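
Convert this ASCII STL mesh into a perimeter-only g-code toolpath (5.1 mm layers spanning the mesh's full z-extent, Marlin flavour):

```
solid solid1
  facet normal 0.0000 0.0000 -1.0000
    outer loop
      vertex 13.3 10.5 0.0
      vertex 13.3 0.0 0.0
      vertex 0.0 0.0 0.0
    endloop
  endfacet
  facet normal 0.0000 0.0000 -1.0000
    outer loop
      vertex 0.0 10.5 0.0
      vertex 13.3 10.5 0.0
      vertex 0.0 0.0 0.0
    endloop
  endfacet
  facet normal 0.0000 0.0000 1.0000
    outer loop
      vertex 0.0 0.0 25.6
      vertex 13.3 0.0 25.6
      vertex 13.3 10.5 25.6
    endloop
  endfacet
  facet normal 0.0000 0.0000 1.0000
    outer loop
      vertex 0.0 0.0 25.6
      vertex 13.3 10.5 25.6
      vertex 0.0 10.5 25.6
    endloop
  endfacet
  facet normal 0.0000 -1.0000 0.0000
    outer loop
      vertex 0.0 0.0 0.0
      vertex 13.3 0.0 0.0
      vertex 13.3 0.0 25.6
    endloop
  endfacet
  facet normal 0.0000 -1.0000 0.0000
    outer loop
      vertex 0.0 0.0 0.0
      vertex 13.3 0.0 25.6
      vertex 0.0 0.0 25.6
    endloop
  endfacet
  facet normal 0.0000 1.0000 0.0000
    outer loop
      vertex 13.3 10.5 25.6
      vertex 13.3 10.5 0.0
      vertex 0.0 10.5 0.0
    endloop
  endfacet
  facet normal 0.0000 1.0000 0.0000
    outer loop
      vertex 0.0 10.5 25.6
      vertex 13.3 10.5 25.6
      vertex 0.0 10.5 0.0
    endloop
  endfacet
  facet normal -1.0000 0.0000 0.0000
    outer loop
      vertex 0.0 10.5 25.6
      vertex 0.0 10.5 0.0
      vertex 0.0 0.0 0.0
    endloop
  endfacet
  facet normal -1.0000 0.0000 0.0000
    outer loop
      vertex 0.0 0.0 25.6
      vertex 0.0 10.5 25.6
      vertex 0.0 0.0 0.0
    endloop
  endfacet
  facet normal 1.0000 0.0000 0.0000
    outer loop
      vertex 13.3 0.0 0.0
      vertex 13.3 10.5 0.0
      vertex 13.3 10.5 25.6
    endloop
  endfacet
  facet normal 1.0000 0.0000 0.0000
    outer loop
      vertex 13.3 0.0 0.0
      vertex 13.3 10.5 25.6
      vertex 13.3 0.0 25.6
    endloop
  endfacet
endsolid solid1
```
; perimeter-only toolpath
G21 ; units = mm
G90 ; absolute positioning
G28 ; home
; layer 1
G0 Z5.1
G0 X0.0 Y0.0
G1 X13.3 Y0.0
G1 X13.3 Y10.5
G1 X0.0 Y10.5
G1 X0.0 Y0.0
; layer 2
G0 Z10.2
G0 X0.0 Y0.0
G1 X13.3 Y0.0
G1 X13.3 Y10.5
G1 X0.0 Y10.5
G1 X0.0 Y0.0
; layer 3
G0 Z15.4
G0 X0.0 Y0.0
G1 X13.3 Y0.0
G1 X13.3 Y10.5
G1 X0.0 Y10.5
G1 X0.0 Y0.0
; layer 4
G0 Z20.5
G0 X0.0 Y0.0
G1 X13.3 Y0.0
G1 X13.3 Y10.5
G1 X0.0 Y10.5
G1 X0.0 Y0.0
; layer 5
G0 Z25.6
G0 X0.0 Y0.0
G1 X13.3 Y0.0
G1 X13.3 Y10.5
G1 X0.0 Y10.5
G1 X0.0 Y0.0
M2 ; end

The solid is a rectangular box, roughly 13.3 × 10.5 mm footprint and 25.6 mm tall. Slicing at Δz = 5.1 mm — 5 equal slices spanning the solid's height, so layer i sits at z = i·h/5 — gives 5 non-empty perimeters. Each is a 4-segment closed polygon; G0 lifts to the layer z and rapids to the start vertex, then G1 traces the edges.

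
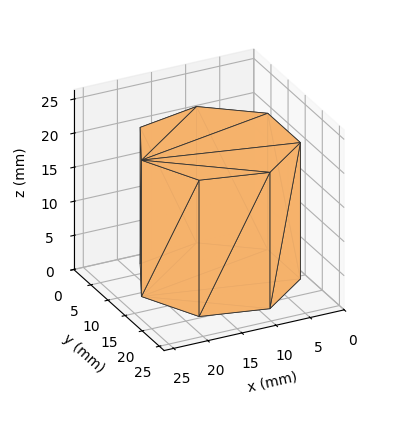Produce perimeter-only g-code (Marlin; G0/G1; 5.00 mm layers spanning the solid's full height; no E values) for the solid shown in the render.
Reading the render: the shape is a regular 7-sided prism (a cylinder approximated with 7 flat sides), circumscribed radius ≈ 11 mm, height ≈ 20 mm (dimensions read to the nearest mm from the axis ticks). For the g-code, the solid's height is divided into equal slices at the stated Δz and each level perimeter traced with G1 moves after a G0 lift.

; perimeter-only toolpath
G21 ; units = mm
G90 ; absolute positioning
G28 ; home
; layer 1
G0 Z5.00
G0 X22.00 Y11.00
G1 X17.86 Y19.60
G1 X8.55 Y21.72
G1 X1.09 Y15.77
G1 X1.09 Y6.23
G1 X8.55 Y0.28
G1 X17.86 Y2.40
G1 X22.00 Y11.00
; layer 2
G0 Z10.00
G0 X22.00 Y11.00
G1 X17.86 Y19.60
G1 X8.55 Y21.72
G1 X1.09 Y15.77
G1 X1.09 Y6.23
G1 X8.55 Y0.28
G1 X17.86 Y2.40
G1 X22.00 Y11.00
; layer 3
G0 Z15.00
G0 X22.00 Y11.00
G1 X17.86 Y19.60
G1 X8.55 Y21.72
G1 X1.09 Y15.77
G1 X1.09 Y6.23
G1 X8.55 Y0.28
G1 X17.86 Y2.40
G1 X22.00 Y11.00
; layer 4
G0 Z20.00
G0 X22.00 Y11.00
G1 X17.86 Y19.60
G1 X8.55 Y21.72
G1 X1.09 Y15.77
G1 X1.09 Y6.23
G1 X8.55 Y0.28
G1 X17.86 Y2.40
G1 X22.00 Y11.00
M2 ; end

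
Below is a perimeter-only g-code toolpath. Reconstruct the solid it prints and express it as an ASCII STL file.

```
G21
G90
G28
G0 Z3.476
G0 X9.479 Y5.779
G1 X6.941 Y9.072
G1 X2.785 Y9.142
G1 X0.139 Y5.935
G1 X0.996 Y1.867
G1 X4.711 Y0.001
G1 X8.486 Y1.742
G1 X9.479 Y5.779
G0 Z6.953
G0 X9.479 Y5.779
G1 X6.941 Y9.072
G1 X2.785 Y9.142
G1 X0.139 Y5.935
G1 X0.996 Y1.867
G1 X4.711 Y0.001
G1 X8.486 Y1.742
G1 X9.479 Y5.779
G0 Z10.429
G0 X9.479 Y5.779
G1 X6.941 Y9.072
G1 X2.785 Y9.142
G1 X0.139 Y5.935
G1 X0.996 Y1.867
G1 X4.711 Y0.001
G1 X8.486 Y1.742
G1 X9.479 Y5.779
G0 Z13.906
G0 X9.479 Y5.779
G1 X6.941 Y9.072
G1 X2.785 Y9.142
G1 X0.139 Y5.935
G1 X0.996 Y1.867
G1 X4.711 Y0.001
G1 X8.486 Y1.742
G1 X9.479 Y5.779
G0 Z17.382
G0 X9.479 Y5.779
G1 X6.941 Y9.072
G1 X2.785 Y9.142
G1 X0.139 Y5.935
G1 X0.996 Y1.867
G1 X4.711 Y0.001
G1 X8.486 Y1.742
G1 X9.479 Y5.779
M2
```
solid part
  facet normal 0.0000 0.0000 -1.0000
    outer loop
      vertex 2.785 9.142 0.000
      vertex 6.941 9.072 0.000
      vertex 9.479 5.779 0.000
    endloop
  endfacet
  facet normal 0.0000 0.0000 -1.0000
    outer loop
      vertex 0.139 5.935 0.000
      vertex 2.785 9.142 0.000
      vertex 9.479 5.779 0.000
    endloop
  endfacet
  facet normal 0.0000 0.0000 -1.0000
    outer loop
      vertex 0.996 1.867 0.000
      vertex 0.139 5.935 0.000
      vertex 9.479 5.779 0.000
    endloop
  endfacet
  facet normal 0.0000 0.0000 -1.0000
    outer loop
      vertex 4.711 0.001 0.000
      vertex 0.996 1.867 0.000
      vertex 9.479 5.779 0.000
    endloop
  endfacet
  facet normal 0.0000 0.0000 -1.0000
    outer loop
      vertex 8.486 1.742 0.000
      vertex 4.711 0.001 0.000
      vertex 9.479 5.779 0.000
    endloop
  endfacet
  facet normal 0.0000 0.0000 1.0000
    outer loop
      vertex 9.479 5.779 17.382
      vertex 6.941 9.072 17.382
      vertex 2.785 9.142 17.382
    endloop
  endfacet
  facet normal 0.0000 0.0000 1.0000
    outer loop
      vertex 9.479 5.779 17.382
      vertex 2.785 9.142 17.382
      vertex 0.139 5.935 17.382
    endloop
  endfacet
  facet normal 0.0000 0.0000 1.0000
    outer loop
      vertex 9.479 5.779 17.382
      vertex 0.139 5.935 17.382
      vertex 0.996 1.867 17.382
    endloop
  endfacet
  facet normal 0.0000 0.0000 1.0000
    outer loop
      vertex 9.479 5.779 17.382
      vertex 0.996 1.867 17.382
      vertex 4.711 0.001 17.382
    endloop
  endfacet
  facet normal 0.0000 0.0000 1.0000
    outer loop
      vertex 9.479 5.779 17.382
      vertex 4.711 0.001 17.382
      vertex 8.486 1.742 17.382
    endloop
  endfacet
  facet normal 0.7921 0.6105 0.0000
    outer loop
      vertex 9.479 5.779 0.000
      vertex 6.941 9.072 0.000
      vertex 6.941 9.072 17.382
    endloop
  endfacet
  facet normal 0.7921 0.6105 0.0000
    outer loop
      vertex 9.479 5.779 0.000
      vertex 6.941 9.072 17.382
      vertex 9.479 5.779 17.382
    endloop
  endfacet
  facet normal 0.0168 0.9999 0.0000
    outer loop
      vertex 6.941 9.072 0.000
      vertex 2.785 9.142 0.000
      vertex 2.785 9.142 17.382
    endloop
  endfacet
  facet normal 0.0168 0.9999 0.0000
    outer loop
      vertex 6.941 9.072 0.000
      vertex 2.785 9.142 17.382
      vertex 6.941 9.072 17.382
    endloop
  endfacet
  facet normal -0.7713 0.6364 0.0000
    outer loop
      vertex 2.785 9.142 0.000
      vertex 0.139 5.935 0.000
      vertex 0.139 5.935 17.382
    endloop
  endfacet
  facet normal -0.7713 0.6364 0.0000
    outer loop
      vertex 2.785 9.142 0.000
      vertex 0.139 5.935 17.382
      vertex 2.785 9.142 17.382
    endloop
  endfacet
  facet normal -0.9785 -0.2061 0.0000
    outer loop
      vertex 0.139 5.935 0.000
      vertex 0.996 1.867 0.000
      vertex 0.996 1.867 17.382
    endloop
  endfacet
  facet normal -0.9785 -0.2061 0.0000
    outer loop
      vertex 0.139 5.935 0.000
      vertex 0.996 1.867 17.382
      vertex 0.139 5.935 17.382
    endloop
  endfacet
  facet normal -0.4488 -0.8936 0.0000
    outer loop
      vertex 0.996 1.867 0.000
      vertex 4.711 0.001 0.000
      vertex 4.711 0.001 17.382
    endloop
  endfacet
  facet normal -0.4488 -0.8936 0.0000
    outer loop
      vertex 0.996 1.867 0.000
      vertex 4.711 0.001 17.382
      vertex 0.996 1.867 17.382
    endloop
  endfacet
  facet normal 0.4188 -0.9081 0.0000
    outer loop
      vertex 4.711 0.001 0.000
      vertex 8.486 1.742 0.000
      vertex 8.486 1.742 17.382
    endloop
  endfacet
  facet normal 0.4188 -0.9081 0.0000
    outer loop
      vertex 4.711 0.001 0.000
      vertex 8.486 1.742 17.382
      vertex 4.711 0.001 17.382
    endloop
  endfacet
  facet normal 0.9711 -0.2389 0.0000
    outer loop
      vertex 8.486 1.742 0.000
      vertex 9.479 5.779 0.000
      vertex 9.479 5.779 17.382
    endloop
  endfacet
  facet normal 0.9711 -0.2389 0.0000
    outer loop
      vertex 8.486 1.742 0.000
      vertex 9.479 5.779 17.382
      vertex 8.486 1.742 17.382
    endloop
  endfacet
endsolid part

The G0 Z moves step by Δz≈3.476 mm. Every layer's G1 loop is the same polygon, so the solid is a straight extrusion of it from z=0 to z≈17.4. Closing with flat bottom and top caps and triangulating gives 24 facets — a regular 7-sided prism (a cylinder approximated with 7 flat sides), circumscribed radius ≈ 4.79 mm, height ≈ 17.4 mm.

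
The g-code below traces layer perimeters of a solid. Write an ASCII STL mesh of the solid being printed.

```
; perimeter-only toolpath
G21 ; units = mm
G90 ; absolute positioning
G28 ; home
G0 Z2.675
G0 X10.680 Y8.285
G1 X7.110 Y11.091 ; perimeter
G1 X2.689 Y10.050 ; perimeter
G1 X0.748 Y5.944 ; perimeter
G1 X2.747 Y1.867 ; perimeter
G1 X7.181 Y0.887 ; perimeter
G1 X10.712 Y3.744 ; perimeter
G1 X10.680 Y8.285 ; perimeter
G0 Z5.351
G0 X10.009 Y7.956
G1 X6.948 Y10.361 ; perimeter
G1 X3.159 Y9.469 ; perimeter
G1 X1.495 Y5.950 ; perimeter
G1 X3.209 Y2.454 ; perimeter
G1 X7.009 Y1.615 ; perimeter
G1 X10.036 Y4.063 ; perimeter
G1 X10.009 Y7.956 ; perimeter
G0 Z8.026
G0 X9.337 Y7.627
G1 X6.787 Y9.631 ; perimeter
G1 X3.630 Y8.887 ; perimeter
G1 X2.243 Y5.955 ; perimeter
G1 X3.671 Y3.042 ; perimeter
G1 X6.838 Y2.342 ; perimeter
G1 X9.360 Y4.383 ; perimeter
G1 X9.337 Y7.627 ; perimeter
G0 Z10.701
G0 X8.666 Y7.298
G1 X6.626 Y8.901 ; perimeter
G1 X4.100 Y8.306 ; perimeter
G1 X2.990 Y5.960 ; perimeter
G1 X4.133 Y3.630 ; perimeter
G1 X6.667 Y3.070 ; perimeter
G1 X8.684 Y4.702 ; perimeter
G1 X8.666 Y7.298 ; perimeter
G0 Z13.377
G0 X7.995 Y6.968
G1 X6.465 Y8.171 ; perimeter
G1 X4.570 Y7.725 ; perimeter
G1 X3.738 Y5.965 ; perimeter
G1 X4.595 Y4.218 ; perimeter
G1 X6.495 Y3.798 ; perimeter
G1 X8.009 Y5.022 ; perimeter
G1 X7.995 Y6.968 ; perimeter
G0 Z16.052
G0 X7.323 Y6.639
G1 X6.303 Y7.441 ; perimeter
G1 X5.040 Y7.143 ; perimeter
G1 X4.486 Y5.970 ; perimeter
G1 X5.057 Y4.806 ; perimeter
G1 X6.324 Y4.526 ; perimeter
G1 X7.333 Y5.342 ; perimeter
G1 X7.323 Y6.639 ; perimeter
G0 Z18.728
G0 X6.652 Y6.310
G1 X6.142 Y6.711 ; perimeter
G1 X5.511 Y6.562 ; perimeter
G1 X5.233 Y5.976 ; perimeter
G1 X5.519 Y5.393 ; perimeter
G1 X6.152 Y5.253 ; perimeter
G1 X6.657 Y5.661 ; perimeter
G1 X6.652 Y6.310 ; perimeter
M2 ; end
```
solid part
  facet normal 0.0000 0.0000 -1.0000
    outer loop
      vertex 2.219 10.631 0.000
      vertex 7.271 11.821 0.000
      vertex 11.351 8.614 0.000
    endloop
  endfacet
  facet normal 0.0000 0.0000 -1.0000
    outer loop
      vertex 0.000 5.939 0.000
      vertex 2.219 10.631 0.000
      vertex 11.351 8.614 0.000
    endloop
  endfacet
  facet normal 0.0000 0.0000 -1.0000
    outer loop
      vertex 2.285 1.279 0.000
      vertex 0.000 5.939 0.000
      vertex 11.351 8.614 0.000
    endloop
  endfacet
  facet normal 0.0000 0.0000 -1.0000
    outer loop
      vertex 7.352 0.159 0.000
      vertex 2.285 1.279 0.000
      vertex 11.351 8.614 0.000
    endloop
  endfacet
  facet normal 0.0000 0.0000 -1.0000
    outer loop
      vertex 11.388 3.424 0.000
      vertex 7.352 0.159 0.000
      vertex 11.351 8.614 0.000
    endloop
  endfacet
  facet normal 0.5993 0.7624 0.2441
    outer loop
      vertex 11.351 8.614 0.000
      vertex 7.271 11.821 0.000
      vertex 5.981 5.981 21.403
    endloop
  endfacet
  facet normal -0.2223 0.9439 0.2442
    outer loop
      vertex 7.271 11.821 0.000
      vertex 2.219 10.631 0.000
      vertex 5.981 5.981 21.403
    endloop
  endfacet
  facet normal -0.8766 0.4146 0.2442
    outer loop
      vertex 2.219 10.631 0.000
      vertex 0.000 5.939 0.000
      vertex 5.981 5.981 21.403
    endloop
  endfacet
  facet normal -0.8707 -0.4269 0.2442
    outer loop
      vertex 0.000 5.939 0.000
      vertex 2.285 1.279 0.000
      vertex 5.981 5.981 21.403
    endloop
  endfacet
  facet normal -0.2093 -0.9469 0.2442
    outer loop
      vertex 2.285 1.279 0.000
      vertex 7.352 0.159 0.000
      vertex 5.981 5.981 21.403
    endloop
  endfacet
  facet normal 0.6099 -0.7539 0.2442
    outer loop
      vertex 7.352 0.159 0.000
      vertex 11.388 3.424 0.000
      vertex 5.981 5.981 21.403
    endloop
  endfacet
  facet normal 0.9697 0.0069 0.2442
    outer loop
      vertex 11.388 3.424 0.000
      vertex 11.351 8.614 0.000
      vertex 5.981 5.981 21.403
    endloop
  endfacet
endsolid part

The G0 Z moves step by Δz≈2.675 mm. The G1 loops shrink linearly with z, so the solid tapers from its base footprint up to z≈21.4. Closing with a flat bottom cap and the tapered top and triangulating gives 12 facets — a regular 7-sided pyramid, base circumscribed radius ≈ 5.98 mm, apex at z ≈ 21.4 mm.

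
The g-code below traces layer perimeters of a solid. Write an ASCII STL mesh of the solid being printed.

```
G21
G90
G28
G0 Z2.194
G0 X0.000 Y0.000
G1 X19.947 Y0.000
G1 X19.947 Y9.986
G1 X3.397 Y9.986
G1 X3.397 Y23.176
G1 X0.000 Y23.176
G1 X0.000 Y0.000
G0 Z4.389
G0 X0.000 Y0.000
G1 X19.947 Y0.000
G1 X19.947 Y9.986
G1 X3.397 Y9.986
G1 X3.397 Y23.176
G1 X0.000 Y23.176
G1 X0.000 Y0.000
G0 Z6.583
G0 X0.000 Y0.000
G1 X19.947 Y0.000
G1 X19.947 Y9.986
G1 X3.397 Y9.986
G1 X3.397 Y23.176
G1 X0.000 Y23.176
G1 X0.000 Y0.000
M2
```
solid part
  facet normal 0.0000 0.0000 -1.0000
    outer loop
      vertex 19.947 9.986 0.000
      vertex 19.947 0.000 0.000
      vertex 0.000 0.000 0.000
    endloop
  endfacet
  facet normal 0.0000 0.0000 -1.0000
    outer loop
      vertex 3.397 9.986 0.000
      vertex 19.947 9.986 0.000
      vertex 0.000 0.000 0.000
    endloop
  endfacet
  facet normal 0.0000 0.0000 -1.0000
    outer loop
      vertex 3.397 23.176 0.000
      vertex 3.397 9.986 0.000
      vertex 0.000 0.000 0.000
    endloop
  endfacet
  facet normal 0.0000 0.0000 -1.0000
    outer loop
      vertex 0.000 23.176 0.000
      vertex 3.397 23.176 0.000
      vertex 0.000 0.000 0.000
    endloop
  endfacet
  facet normal 0.0000 0.0000 1.0000
    outer loop
      vertex 0.000 0.000 6.583
      vertex 19.947 0.000 6.583
      vertex 19.947 9.986 6.583
    endloop
  endfacet
  facet normal 0.0000 0.0000 1.0000
    outer loop
      vertex 0.000 0.000 6.583
      vertex 19.947 9.986 6.583
      vertex 3.397 9.986 6.583
    endloop
  endfacet
  facet normal 0.0000 0.0000 1.0000
    outer loop
      vertex 0.000 0.000 6.583
      vertex 3.397 9.986 6.583
      vertex 3.397 23.176 6.583
    endloop
  endfacet
  facet normal 0.0000 0.0000 1.0000
    outer loop
      vertex 0.000 0.000 6.583
      vertex 3.397 23.176 6.583
      vertex 0.000 23.176 6.583
    endloop
  endfacet
  facet normal 0.0000 -1.0000 0.0000
    outer loop
      vertex 0.000 0.000 0.000
      vertex 19.947 0.000 0.000
      vertex 19.947 0.000 6.583
    endloop
  endfacet
  facet normal 0.0000 -1.0000 0.0000
    outer loop
      vertex 0.000 0.000 0.000
      vertex 19.947 0.000 6.583
      vertex 0.000 0.000 6.583
    endloop
  endfacet
  facet normal 1.0000 0.0000 0.0000
    outer loop
      vertex 19.947 0.000 0.000
      vertex 19.947 9.986 0.000
      vertex 19.947 9.986 6.583
    endloop
  endfacet
  facet normal 1.0000 0.0000 0.0000
    outer loop
      vertex 19.947 0.000 0.000
      vertex 19.947 9.986 6.583
      vertex 19.947 0.000 6.583
    endloop
  endfacet
  facet normal 0.0000 1.0000 0.0000
    outer loop
      vertex 19.947 9.986 0.000
      vertex 3.397 9.986 0.000
      vertex 3.397 9.986 6.583
    endloop
  endfacet
  facet normal 0.0000 1.0000 0.0000
    outer loop
      vertex 19.947 9.986 0.000
      vertex 3.397 9.986 6.583
      vertex 19.947 9.986 6.583
    endloop
  endfacet
  facet normal 1.0000 0.0000 0.0000
    outer loop
      vertex 3.397 9.986 0.000
      vertex 3.397 23.176 0.000
      vertex 3.397 23.176 6.583
    endloop
  endfacet
  facet normal 1.0000 0.0000 0.0000
    outer loop
      vertex 3.397 9.986 0.000
      vertex 3.397 23.176 6.583
      vertex 3.397 9.986 6.583
    endloop
  endfacet
  facet normal 0.0000 1.0000 0.0000
    outer loop
      vertex 3.397 23.176 0.000
      vertex 0.000 23.176 0.000
      vertex 0.000 23.176 6.583
    endloop
  endfacet
  facet normal 0.0000 1.0000 0.0000
    outer loop
      vertex 3.397 23.176 0.000
      vertex 0.000 23.176 6.583
      vertex 3.397 23.176 6.583
    endloop
  endfacet
  facet normal -1.0000 0.0000 0.0000
    outer loop
      vertex 0.000 23.176 0.000
      vertex 0.000 0.000 0.000
      vertex 0.000 0.000 6.583
    endloop
  endfacet
  facet normal -1.0000 0.0000 0.0000
    outer loop
      vertex 0.000 23.176 0.000
      vertex 0.000 0.000 6.583
      vertex 0.000 23.176 6.583
    endloop
  endfacet
endsolid part

The G0 Z moves step by Δz≈2.194 mm. Every layer's G1 loop is the same polygon, so the solid is a straight extrusion of it from z=0 to z≈6.58. Closing with flat bottom and top caps and triangulating gives 20 facets — an L-shaped prism: outer 19.9 × 23.2 mm, arm thicknesses ≈ 9.99 mm (horizontal) and 3.4 mm (vertical), extruded 6.58 mm in z.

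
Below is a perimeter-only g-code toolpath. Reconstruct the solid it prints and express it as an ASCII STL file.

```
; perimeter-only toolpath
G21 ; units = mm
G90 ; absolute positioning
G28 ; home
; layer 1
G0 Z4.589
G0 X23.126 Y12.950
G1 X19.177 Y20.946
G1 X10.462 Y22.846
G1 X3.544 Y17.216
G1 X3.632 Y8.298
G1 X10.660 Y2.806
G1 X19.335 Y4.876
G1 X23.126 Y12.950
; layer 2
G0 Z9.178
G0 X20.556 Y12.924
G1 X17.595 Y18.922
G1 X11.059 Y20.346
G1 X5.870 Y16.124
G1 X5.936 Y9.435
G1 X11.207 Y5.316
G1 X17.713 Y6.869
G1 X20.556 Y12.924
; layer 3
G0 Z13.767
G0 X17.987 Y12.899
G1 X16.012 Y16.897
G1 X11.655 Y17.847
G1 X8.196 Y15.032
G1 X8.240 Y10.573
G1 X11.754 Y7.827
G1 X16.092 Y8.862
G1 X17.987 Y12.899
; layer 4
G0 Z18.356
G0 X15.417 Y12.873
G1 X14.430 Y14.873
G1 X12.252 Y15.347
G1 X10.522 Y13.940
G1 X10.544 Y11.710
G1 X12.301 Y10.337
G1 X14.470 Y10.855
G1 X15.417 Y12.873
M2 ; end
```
solid part
  facet normal 0.0000 0.0000 -1.0000
    outer loop
      vertex 9.866 25.345 0.000
      vertex 20.759 22.971 0.000
      vertex 25.695 12.975 0.000
    endloop
  endfacet
  facet normal 0.0000 0.0000 -1.0000
    outer loop
      vertex 1.218 18.308 0.000
      vertex 9.866 25.345 0.000
      vertex 25.695 12.975 0.000
    endloop
  endfacet
  facet normal 0.0000 0.0000 -1.0000
    outer loop
      vertex 1.328 7.160 0.000
      vertex 1.218 18.308 0.000
      vertex 25.695 12.975 0.000
    endloop
  endfacet
  facet normal 0.0000 0.0000 -1.0000
    outer loop
      vertex 10.113 0.295 0.000
      vertex 1.328 7.160 0.000
      vertex 25.695 12.975 0.000
    endloop
  endfacet
  facet normal 0.0000 0.0000 -1.0000
    outer loop
      vertex 20.957 2.883 0.000
      vertex 10.113 0.295 0.000
      vertex 25.695 12.975 0.000
    endloop
  endfacet
  facet normal 0.8005 0.3953 0.4504
    outer loop
      vertex 25.695 12.975 0.000
      vertex 20.759 22.971 0.000
      vertex 12.848 12.848 22.945
    endloop
  endfacet
  facet normal 0.1901 0.8723 0.4504
    outer loop
      vertex 20.759 22.971 0.000
      vertex 9.866 25.345 0.000
      vertex 12.848 12.848 22.945
    endloop
  endfacet
  facet normal -0.5635 0.6925 0.4504
    outer loop
      vertex 9.866 25.345 0.000
      vertex 1.218 18.308 0.000
      vertex 12.848 12.848 22.945
    endloop
  endfacet
  facet normal -0.8928 -0.0088 0.4504
    outer loop
      vertex 1.218 18.308 0.000
      vertex 1.328 7.160 0.000
      vertex 12.848 12.848 22.945
    endloop
  endfacet
  facet normal -0.5497 -0.7035 0.4504
    outer loop
      vertex 1.328 7.160 0.000
      vertex 10.113 0.295 0.000
      vertex 12.848 12.848 22.945
    endloop
  endfacet
  facet normal 0.2073 -0.8684 0.4504
    outer loop
      vertex 10.113 0.295 0.000
      vertex 20.957 2.883 0.000
      vertex 12.848 12.848 22.945
    endloop
  endfacet
  facet normal 0.8082 -0.3794 0.4504
    outer loop
      vertex 20.957 2.883 0.000
      vertex 25.695 12.975 0.000
      vertex 12.848 12.848 22.945
    endloop
  endfacet
endsolid part

The G0 Z moves step by Δz≈4.589 mm. The G1 loops shrink linearly with z, so the solid tapers from its base footprint up to z≈22.9. Closing with a flat bottom cap and the tapered top and triangulating gives 12 facets — a regular 7-sided pyramid, base circumscribed radius ≈ 12.8 mm, apex at z ≈ 22.9 mm.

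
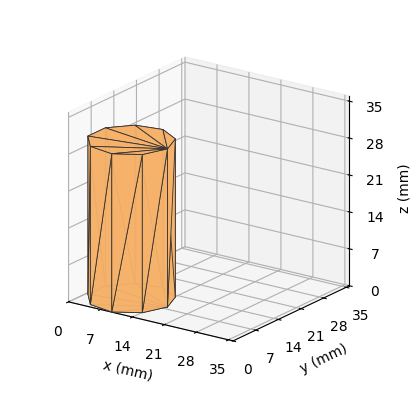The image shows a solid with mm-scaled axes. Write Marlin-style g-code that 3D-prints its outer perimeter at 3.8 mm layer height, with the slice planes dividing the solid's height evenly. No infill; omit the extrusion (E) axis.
Reading the render: the shape is a regular 9-sided prism (a cylinder approximated with 9 flat sides), circumscribed radius ≈ 8 mm, height ≈ 30 mm (dimensions read to the nearest mm from the axis ticks). For the g-code, the solid's height is divided into equal slices at the stated Δz and each level perimeter traced with G1 moves after a G0 lift.

; perimeter-only toolpath
G21 ; units = mm
G90 ; absolute positioning
G28 ; home
; layer 1
G0 Z3.8
G0 X16.0 Y8.0
G1 X14.1 Y13.1
G1 X9.4 Y15.9
G1 X4.0 Y14.9
G1 X0.5 Y10.7
G1 X0.5 Y5.3
G1 X4.0 Y1.1
G1 X9.4 Y0.1
G1 X14.1 Y2.9
G1 X16.0 Y8.0
; layer 2
G0 Z7.5
G0 X16.0 Y8.0
G1 X14.1 Y13.1
G1 X9.4 Y15.9
G1 X4.0 Y14.9
G1 X0.5 Y10.7
G1 X0.5 Y5.3
G1 X4.0 Y1.1
G1 X9.4 Y0.1
G1 X14.1 Y2.9
G1 X16.0 Y8.0
; layer 3
G0 Z11.2
G0 X16.0 Y8.0
G1 X14.1 Y13.1
G1 X9.4 Y15.9
G1 X4.0 Y14.9
G1 X0.5 Y10.7
G1 X0.5 Y5.3
G1 X4.0 Y1.1
G1 X9.4 Y0.1
G1 X14.1 Y2.9
G1 X16.0 Y8.0
; layer 4
G0 Z15.0
G0 X16.0 Y8.0
G1 X14.1 Y13.1
G1 X9.4 Y15.9
G1 X4.0 Y14.9
G1 X0.5 Y10.7
G1 X0.5 Y5.3
G1 X4.0 Y1.1
G1 X9.4 Y0.1
G1 X14.1 Y2.9
G1 X16.0 Y8.0
; layer 5
G0 Z18.8
G0 X16.0 Y8.0
G1 X14.1 Y13.1
G1 X9.4 Y15.9
G1 X4.0 Y14.9
G1 X0.5 Y10.7
G1 X0.5 Y5.3
G1 X4.0 Y1.1
G1 X9.4 Y0.1
G1 X14.1 Y2.9
G1 X16.0 Y8.0
; layer 6
G0 Z22.5
G0 X16.0 Y8.0
G1 X14.1 Y13.1
G1 X9.4 Y15.9
G1 X4.0 Y14.9
G1 X0.5 Y10.7
G1 X0.5 Y5.3
G1 X4.0 Y1.1
G1 X9.4 Y0.1
G1 X14.1 Y2.9
G1 X16.0 Y8.0
; layer 7
G0 Z26.2
G0 X16.0 Y8.0
G1 X14.1 Y13.1
G1 X9.4 Y15.9
G1 X4.0 Y14.9
G1 X0.5 Y10.7
G1 X0.5 Y5.3
G1 X4.0 Y1.1
G1 X9.4 Y0.1
G1 X14.1 Y2.9
G1 X16.0 Y8.0
; layer 8
G0 Z30.0
G0 X16.0 Y8.0
G1 X14.1 Y13.1
G1 X9.4 Y15.9
G1 X4.0 Y14.9
G1 X0.5 Y10.7
G1 X0.5 Y5.3
G1 X4.0 Y1.1
G1 X9.4 Y0.1
G1 X14.1 Y2.9
G1 X16.0 Y8.0
M2 ; end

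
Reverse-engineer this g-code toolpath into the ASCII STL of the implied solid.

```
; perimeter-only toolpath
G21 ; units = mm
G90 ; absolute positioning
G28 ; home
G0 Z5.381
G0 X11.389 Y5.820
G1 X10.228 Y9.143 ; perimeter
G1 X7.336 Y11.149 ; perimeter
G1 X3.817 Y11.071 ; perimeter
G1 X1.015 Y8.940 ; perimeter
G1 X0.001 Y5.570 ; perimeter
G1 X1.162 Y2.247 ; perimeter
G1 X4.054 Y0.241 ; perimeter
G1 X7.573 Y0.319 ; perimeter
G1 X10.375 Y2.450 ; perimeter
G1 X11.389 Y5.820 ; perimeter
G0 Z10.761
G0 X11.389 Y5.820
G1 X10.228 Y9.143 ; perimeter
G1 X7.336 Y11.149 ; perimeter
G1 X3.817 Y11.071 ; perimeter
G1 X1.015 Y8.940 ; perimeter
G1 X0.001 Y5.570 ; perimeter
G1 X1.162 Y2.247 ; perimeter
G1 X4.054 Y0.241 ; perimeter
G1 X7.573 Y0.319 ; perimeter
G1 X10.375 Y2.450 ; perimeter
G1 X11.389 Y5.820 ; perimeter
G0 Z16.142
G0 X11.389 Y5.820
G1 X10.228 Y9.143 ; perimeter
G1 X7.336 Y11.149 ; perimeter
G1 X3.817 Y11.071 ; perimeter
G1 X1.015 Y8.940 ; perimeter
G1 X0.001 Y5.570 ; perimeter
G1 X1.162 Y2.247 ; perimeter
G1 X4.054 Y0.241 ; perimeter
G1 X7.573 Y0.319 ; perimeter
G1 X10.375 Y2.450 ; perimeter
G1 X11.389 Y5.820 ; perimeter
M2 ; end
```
solid part
  facet normal 0.0000 0.0000 -1.0000
    outer loop
      vertex 7.336 11.149 0.000
      vertex 10.228 9.143 0.000
      vertex 11.389 5.820 0.000
    endloop
  endfacet
  facet normal 0.0000 0.0000 -1.0000
    outer loop
      vertex 3.817 11.071 0.000
      vertex 7.336 11.149 0.000
      vertex 11.389 5.820 0.000
    endloop
  endfacet
  facet normal 0.0000 0.0000 -1.0000
    outer loop
      vertex 1.015 8.940 0.000
      vertex 3.817 11.071 0.000
      vertex 11.389 5.820 0.000
    endloop
  endfacet
  facet normal 0.0000 0.0000 -1.0000
    outer loop
      vertex 0.001 5.570 0.000
      vertex 1.015 8.940 0.000
      vertex 11.389 5.820 0.000
    endloop
  endfacet
  facet normal 0.0000 0.0000 -1.0000
    outer loop
      vertex 1.162 2.247 0.000
      vertex 0.001 5.570 0.000
      vertex 11.389 5.820 0.000
    endloop
  endfacet
  facet normal 0.0000 0.0000 -1.0000
    outer loop
      vertex 4.054 0.241 0.000
      vertex 1.162 2.247 0.000
      vertex 11.389 5.820 0.000
    endloop
  endfacet
  facet normal 0.0000 0.0000 -1.0000
    outer loop
      vertex 7.573 0.319 0.000
      vertex 4.054 0.241 0.000
      vertex 11.389 5.820 0.000
    endloop
  endfacet
  facet normal 0.0000 0.0000 -1.0000
    outer loop
      vertex 10.375 2.450 0.000
      vertex 7.573 0.319 0.000
      vertex 11.389 5.820 0.000
    endloop
  endfacet
  facet normal 0.0000 0.0000 1.0000
    outer loop
      vertex 11.389 5.820 16.142
      vertex 10.228 9.143 16.142
      vertex 7.336 11.149 16.142
    endloop
  endfacet
  facet normal 0.0000 0.0000 1.0000
    outer loop
      vertex 11.389 5.820 16.142
      vertex 7.336 11.149 16.142
      vertex 3.817 11.071 16.142
    endloop
  endfacet
  facet normal 0.0000 0.0000 1.0000
    outer loop
      vertex 11.389 5.820 16.142
      vertex 3.817 11.071 16.142
      vertex 1.015 8.940 16.142
    endloop
  endfacet
  facet normal 0.0000 0.0000 1.0000
    outer loop
      vertex 11.389 5.820 16.142
      vertex 1.015 8.940 16.142
      vertex 0.001 5.570 16.142
    endloop
  endfacet
  facet normal 0.0000 0.0000 1.0000
    outer loop
      vertex 11.389 5.820 16.142
      vertex 0.001 5.570 16.142
      vertex 1.162 2.247 16.142
    endloop
  endfacet
  facet normal 0.0000 0.0000 1.0000
    outer loop
      vertex 11.389 5.820 16.142
      vertex 1.162 2.247 16.142
      vertex 4.054 0.241 16.142
    endloop
  endfacet
  facet normal 0.0000 0.0000 1.0000
    outer loop
      vertex 11.389 5.820 16.142
      vertex 4.054 0.241 16.142
      vertex 7.573 0.319 16.142
    endloop
  endfacet
  facet normal 0.0000 0.0000 1.0000
    outer loop
      vertex 11.389 5.820 16.142
      vertex 7.573 0.319 16.142
      vertex 10.375 2.450 16.142
    endloop
  endfacet
  facet normal 0.9440 0.3298 0.0000
    outer loop
      vertex 11.389 5.820 0.000
      vertex 10.228 9.143 0.000
      vertex 10.228 9.143 16.142
    endloop
  endfacet
  facet normal 0.9440 0.3298 0.0000
    outer loop
      vertex 11.389 5.820 0.000
      vertex 10.228 9.143 16.142
      vertex 11.389 5.820 16.142
    endloop
  endfacet
  facet normal 0.5699 0.8217 0.0000
    outer loop
      vertex 10.228 9.143 0.000
      vertex 7.336 11.149 0.000
      vertex 7.336 11.149 16.142
    endloop
  endfacet
  facet normal 0.5699 0.8217 0.0000
    outer loop
      vertex 10.228 9.143 0.000
      vertex 7.336 11.149 16.142
      vertex 10.228 9.143 16.142
    endloop
  endfacet
  facet normal -0.0222 0.9998 0.0000
    outer loop
      vertex 7.336 11.149 0.000
      vertex 3.817 11.071 0.000
      vertex 3.817 11.071 16.142
    endloop
  endfacet
  facet normal -0.0222 0.9998 0.0000
    outer loop
      vertex 7.336 11.149 0.000
      vertex 3.817 11.071 16.142
      vertex 7.336 11.149 16.142
    endloop
  endfacet
  facet normal -0.6053 0.7960 0.0000
    outer loop
      vertex 3.817 11.071 0.000
      vertex 1.015 8.940 0.000
      vertex 1.015 8.940 16.142
    endloop
  endfacet
  facet normal -0.6053 0.7960 0.0000
    outer loop
      vertex 3.817 11.071 0.000
      vertex 1.015 8.940 16.142
      vertex 3.817 11.071 16.142
    endloop
  endfacet
  facet normal -0.9576 0.2881 0.0000
    outer loop
      vertex 1.015 8.940 0.000
      vertex 0.001 5.570 0.000
      vertex 0.001 5.570 16.142
    endloop
  endfacet
  facet normal -0.9576 0.2881 0.0000
    outer loop
      vertex 1.015 8.940 0.000
      vertex 0.001 5.570 16.142
      vertex 1.015 8.940 16.142
    endloop
  endfacet
  facet normal -0.9440 -0.3298 0.0000
    outer loop
      vertex 0.001 5.570 0.000
      vertex 1.162 2.247 0.000
      vertex 1.162 2.247 16.142
    endloop
  endfacet
  facet normal -0.9440 -0.3298 0.0000
    outer loop
      vertex 0.001 5.570 0.000
      vertex 1.162 2.247 16.142
      vertex 0.001 5.570 16.142
    endloop
  endfacet
  facet normal -0.5699 -0.8217 0.0000
    outer loop
      vertex 1.162 2.247 0.000
      vertex 4.054 0.241 0.000
      vertex 4.054 0.241 16.142
    endloop
  endfacet
  facet normal -0.5699 -0.8217 0.0000
    outer loop
      vertex 1.162 2.247 0.000
      vertex 4.054 0.241 16.142
      vertex 1.162 2.247 16.142
    endloop
  endfacet
  facet normal 0.0222 -0.9998 0.0000
    outer loop
      vertex 4.054 0.241 0.000
      vertex 7.573 0.319 0.000
      vertex 7.573 0.319 16.142
    endloop
  endfacet
  facet normal 0.0222 -0.9998 0.0000
    outer loop
      vertex 4.054 0.241 0.000
      vertex 7.573 0.319 16.142
      vertex 4.054 0.241 16.142
    endloop
  endfacet
  facet normal 0.6053 -0.7960 0.0000
    outer loop
      vertex 7.573 0.319 0.000
      vertex 10.375 2.450 0.000
      vertex 10.375 2.450 16.142
    endloop
  endfacet
  facet normal 0.6053 -0.7960 0.0000
    outer loop
      vertex 7.573 0.319 0.000
      vertex 10.375 2.450 16.142
      vertex 7.573 0.319 16.142
    endloop
  endfacet
  facet normal 0.9576 -0.2881 0.0000
    outer loop
      vertex 10.375 2.450 0.000
      vertex 11.389 5.820 0.000
      vertex 11.389 5.820 16.142
    endloop
  endfacet
  facet normal 0.9576 -0.2881 0.0000
    outer loop
      vertex 10.375 2.450 0.000
      vertex 11.389 5.820 16.142
      vertex 10.375 2.450 16.142
    endloop
  endfacet
endsolid part

The G0 Z moves step by Δz≈5.381 mm. Every layer's G1 loop is the same polygon, so the solid is a straight extrusion of it from z=0 to z≈16.1. Closing with flat bottom and top caps and triangulating gives 36 facets — a regular 10-sided prism (a cylinder approximated with 10 flat sides), circumscribed radius ≈ 5.7 mm, height ≈ 16.1 mm.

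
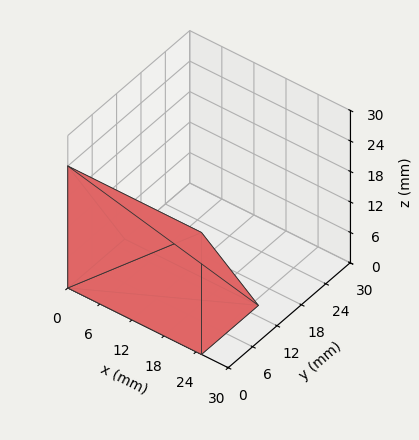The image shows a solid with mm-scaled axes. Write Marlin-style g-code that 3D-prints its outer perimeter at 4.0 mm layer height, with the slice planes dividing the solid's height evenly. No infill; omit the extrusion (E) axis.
Reading the render: the shape is a wedge (ramp): 25 × 14 mm base, rising to 24 mm along the y=0 edge and sloping linearly to z=0 at y=14 (dimensions read to the nearest mm from the axis ticks). For the g-code, the solid's height is divided into equal slices at the stated Δz and each level perimeter traced with G1 moves after a G0 lift.

; perimeter-only toolpath
G21 ; units = mm
G90 ; absolute positioning
G28 ; home
; layer 1
G0 Z4.0
G0 X0.0 Y0.0
G1 X25.0 Y0.0
G1 X25.0 Y11.7
G1 X0.0 Y11.7
G1 X0.0 Y0.0
; layer 2
G0 Z8.0
G0 X0.0 Y0.0
G1 X25.0 Y0.0
G1 X25.0 Y9.3
G1 X0.0 Y9.3
G1 X0.0 Y0.0
; layer 3
G0 Z12.0
G0 X0.0 Y0.0
G1 X25.0 Y0.0
G1 X25.0 Y7.0
G1 X0.0 Y7.0
G1 X0.0 Y0.0
; layer 4
G0 Z16.0
G0 X0.0 Y0.0
G1 X25.0 Y0.0
G1 X25.0 Y4.7
G1 X0.0 Y4.7
G1 X0.0 Y0.0
; layer 5
G0 Z20.0
G0 X0.0 Y0.0
G1 X25.0 Y0.0
G1 X25.0 Y2.3
G1 X0.0 Y2.3
G1 X0.0 Y0.0
M2 ; end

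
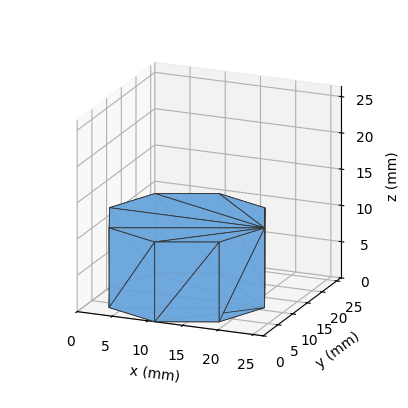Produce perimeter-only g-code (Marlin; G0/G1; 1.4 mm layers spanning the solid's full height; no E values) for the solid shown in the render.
Reading the render: the shape is a regular 8-sided prism (a cylinder approximated with 8 flat sides), circumscribed radius ≈ 11 mm, height ≈ 11 mm (dimensions read to the nearest mm from the axis ticks). For the g-code, the solid's height is divided into equal slices at the stated Δz and each level perimeter traced with G1 moves after a G0 lift.

; perimeter-only toolpath
G21 ; units = mm
G90 ; absolute positioning
G28 ; home
; layer 1
G0 Z1.4
G0 X22.0 Y11.0
G1 X18.8 Y18.8
G1 X11.0 Y22.0
G1 X3.2 Y18.8
G1 X0.0 Y11.0
G1 X3.2 Y3.2
G1 X11.0 Y0.0
G1 X18.8 Y3.2
G1 X22.0 Y11.0
; layer 2
G0 Z2.8
G0 X22.0 Y11.0
G1 X18.8 Y18.8
G1 X11.0 Y22.0
G1 X3.2 Y18.8
G1 X0.0 Y11.0
G1 X3.2 Y3.2
G1 X11.0 Y0.0
G1 X18.8 Y3.2
G1 X22.0 Y11.0
; layer 3
G0 Z4.1
G0 X22.0 Y11.0
G1 X18.8 Y18.8
G1 X11.0 Y22.0
G1 X3.2 Y18.8
G1 X0.0 Y11.0
G1 X3.2 Y3.2
G1 X11.0 Y0.0
G1 X18.8 Y3.2
G1 X22.0 Y11.0
; layer 4
G0 Z5.5
G0 X22.0 Y11.0
G1 X18.8 Y18.8
G1 X11.0 Y22.0
G1 X3.2 Y18.8
G1 X0.0 Y11.0
G1 X3.2 Y3.2
G1 X11.0 Y0.0
G1 X18.8 Y3.2
G1 X22.0 Y11.0
; layer 5
G0 Z6.9
G0 X22.0 Y11.0
G1 X18.8 Y18.8
G1 X11.0 Y22.0
G1 X3.2 Y18.8
G1 X0.0 Y11.0
G1 X3.2 Y3.2
G1 X11.0 Y0.0
G1 X18.8 Y3.2
G1 X22.0 Y11.0
; layer 6
G0 Z8.2
G0 X22.0 Y11.0
G1 X18.8 Y18.8
G1 X11.0 Y22.0
G1 X3.2 Y18.8
G1 X0.0 Y11.0
G1 X3.2 Y3.2
G1 X11.0 Y0.0
G1 X18.8 Y3.2
G1 X22.0 Y11.0
; layer 7
G0 Z9.6
G0 X22.0 Y11.0
G1 X18.8 Y18.8
G1 X11.0 Y22.0
G1 X3.2 Y18.8
G1 X0.0 Y11.0
G1 X3.2 Y3.2
G1 X11.0 Y0.0
G1 X18.8 Y3.2
G1 X22.0 Y11.0
; layer 8
G0 Z11.0
G0 X22.0 Y11.0
G1 X18.8 Y18.8
G1 X11.0 Y22.0
G1 X3.2 Y18.8
G1 X0.0 Y11.0
G1 X3.2 Y3.2
G1 X11.0 Y0.0
G1 X18.8 Y3.2
G1 X22.0 Y11.0
M2 ; end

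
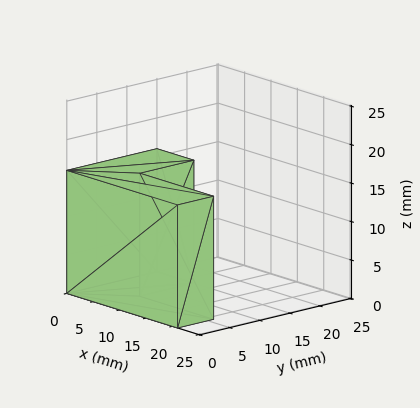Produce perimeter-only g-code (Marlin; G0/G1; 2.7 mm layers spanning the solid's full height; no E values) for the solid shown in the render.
Reading the render: the shape is an L-shaped prism: outer 21 × 15 mm, arm thicknesses ≈ 6 mm (horizontal) and 7 mm (vertical), extruded 16 mm in z (dimensions read to the nearest mm from the axis ticks). For the g-code, the solid's height is divided into equal slices at the stated Δz and each level perimeter traced with G1 moves after a G0 lift.

; perimeter-only toolpath
G21 ; units = mm
G90 ; absolute positioning
G28 ; home
; layer 1
G0 Z2.7
G0 X0.0 Y0.0
G1 X21.0 Y0.0
G1 X21.0 Y6.0
G1 X7.0 Y6.0
G1 X7.0 Y15.0
G1 X0.0 Y15.0
G1 X0.0 Y0.0
; layer 2
G0 Z5.3
G0 X0.0 Y0.0
G1 X21.0 Y0.0
G1 X21.0 Y6.0
G1 X7.0 Y6.0
G1 X7.0 Y15.0
G1 X0.0 Y15.0
G1 X0.0 Y0.0
; layer 3
G0 Z8.0
G0 X0.0 Y0.0
G1 X21.0 Y0.0
G1 X21.0 Y6.0
G1 X7.0 Y6.0
G1 X7.0 Y15.0
G1 X0.0 Y15.0
G1 X0.0 Y0.0
; layer 4
G0 Z10.7
G0 X0.0 Y0.0
G1 X21.0 Y0.0
G1 X21.0 Y6.0
G1 X7.0 Y6.0
G1 X7.0 Y15.0
G1 X0.0 Y15.0
G1 X0.0 Y0.0
; layer 5
G0 Z13.3
G0 X0.0 Y0.0
G1 X21.0 Y0.0
G1 X21.0 Y6.0
G1 X7.0 Y6.0
G1 X7.0 Y15.0
G1 X0.0 Y15.0
G1 X0.0 Y0.0
; layer 6
G0 Z16.0
G0 X0.0 Y0.0
G1 X21.0 Y0.0
G1 X21.0 Y6.0
G1 X7.0 Y6.0
G1 X7.0 Y15.0
G1 X0.0 Y15.0
G1 X0.0 Y0.0
M2 ; end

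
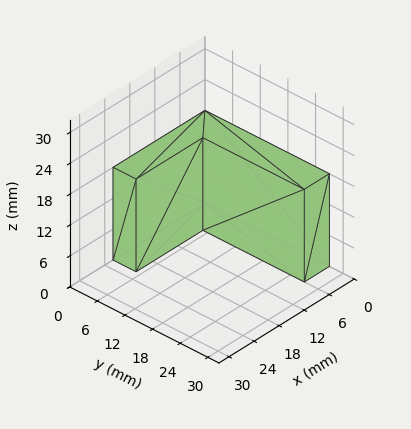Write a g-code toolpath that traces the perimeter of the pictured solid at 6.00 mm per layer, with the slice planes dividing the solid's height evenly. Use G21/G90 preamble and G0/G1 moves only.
Reading the render: the shape is an L-shaped prism: outer 22 × 27 mm, arm thicknesses ≈ 5 mm (horizontal) and 6 mm (vertical), extruded 18 mm in z (dimensions read to the nearest mm from the axis ticks). For the g-code, the solid's height is divided into equal slices at the stated Δz and each level perimeter traced with G1 moves after a G0 lift.

; perimeter-only toolpath
G21 ; units = mm
G90 ; absolute positioning
G28 ; home
; layer 1
G0 Z6.00
G0 X0.00 Y0.00
G1 X22.00 Y0.00
G1 X22.00 Y5.00
G1 X6.00 Y5.00
G1 X6.00 Y27.00
G1 X0.00 Y27.00
G1 X0.00 Y0.00
; layer 2
G0 Z12.00
G0 X0.00 Y0.00
G1 X22.00 Y0.00
G1 X22.00 Y5.00
G1 X6.00 Y5.00
G1 X6.00 Y27.00
G1 X0.00 Y27.00
G1 X0.00 Y0.00
; layer 3
G0 Z18.00
G0 X0.00 Y0.00
G1 X22.00 Y0.00
G1 X22.00 Y5.00
G1 X6.00 Y5.00
G1 X6.00 Y27.00
G1 X0.00 Y27.00
G1 X0.00 Y0.00
M2 ; end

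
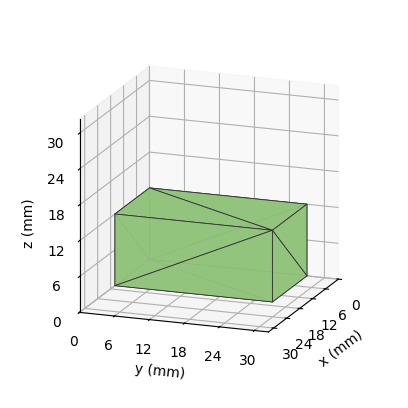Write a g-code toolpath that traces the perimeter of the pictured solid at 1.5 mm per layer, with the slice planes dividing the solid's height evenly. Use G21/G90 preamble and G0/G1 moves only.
Reading the render: the shape is a rectangular box, roughly 16 × 27 mm footprint and 12 mm tall (dimensions read to the nearest mm from the axis ticks). For the g-code, the solid's height is divided into equal slices at the stated Δz and each level perimeter traced with G1 moves after a G0 lift.

; perimeter-only toolpath
G21 ; units = mm
G90 ; absolute positioning
G28 ; home
; layer 1
G0 Z1.5
G0 X0.0 Y0.0
G1 X16.0 Y0.0
G1 X16.0 Y27.0
G1 X0.0 Y27.0
G1 X0.0 Y0.0
; layer 2
G0 Z3.0
G0 X0.0 Y0.0
G1 X16.0 Y0.0
G1 X16.0 Y27.0
G1 X0.0 Y27.0
G1 X0.0 Y0.0
; layer 3
G0 Z4.5
G0 X0.0 Y0.0
G1 X16.0 Y0.0
G1 X16.0 Y27.0
G1 X0.0 Y27.0
G1 X0.0 Y0.0
; layer 4
G0 Z6.0
G0 X0.0 Y0.0
G1 X16.0 Y0.0
G1 X16.0 Y27.0
G1 X0.0 Y27.0
G1 X0.0 Y0.0
; layer 5
G0 Z7.5
G0 X0.0 Y0.0
G1 X16.0 Y0.0
G1 X16.0 Y27.0
G1 X0.0 Y27.0
G1 X0.0 Y0.0
; layer 6
G0 Z9.0
G0 X0.0 Y0.0
G1 X16.0 Y0.0
G1 X16.0 Y27.0
G1 X0.0 Y27.0
G1 X0.0 Y0.0
; layer 7
G0 Z10.5
G0 X0.0 Y0.0
G1 X16.0 Y0.0
G1 X16.0 Y27.0
G1 X0.0 Y27.0
G1 X0.0 Y0.0
; layer 8
G0 Z12.0
G0 X0.0 Y0.0
G1 X16.0 Y0.0
G1 X16.0 Y27.0
G1 X0.0 Y27.0
G1 X0.0 Y0.0
M2 ; end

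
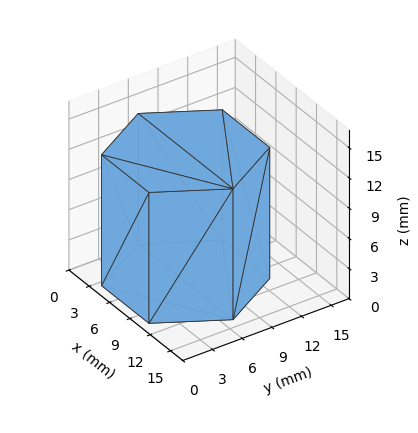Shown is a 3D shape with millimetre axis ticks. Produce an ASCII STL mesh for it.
Reading the render: the shape is a regular 6-sided prism (a cylinder approximated with 6 flat sides), circumscribed radius ≈ 7 mm, height ≈ 13 mm (dimensions read to the nearest mm from the axis ticks). For the STL, each face is triangulated and given an outward normal.

solid part
  facet normal 0.0000 0.0000 -1.0000
    outer loop
      vertex 3.5 13.1 0.0
      vertex 10.5 13.1 0.0
      vertex 14.0 7.0 0.0
    endloop
  endfacet
  facet normal 0.0000 0.0000 -1.0000
    outer loop
      vertex 0.0 7.0 0.0
      vertex 3.5 13.1 0.0
      vertex 14.0 7.0 0.0
    endloop
  endfacet
  facet normal 0.0000 0.0000 -1.0000
    outer loop
      vertex 3.5 0.9 0.0
      vertex 0.0 7.0 0.0
      vertex 14.0 7.0 0.0
    endloop
  endfacet
  facet normal 0.0000 0.0000 -1.0000
    outer loop
      vertex 10.5 0.9 0.0
      vertex 3.5 0.9 0.0
      vertex 14.0 7.0 0.0
    endloop
  endfacet
  facet normal 0.0000 0.0000 1.0000
    outer loop
      vertex 14.0 7.0 13.0
      vertex 10.5 13.1 13.0
      vertex 3.5 13.1 13.0
    endloop
  endfacet
  facet normal 0.0000 0.0000 1.0000
    outer loop
      vertex 14.0 7.0 13.0
      vertex 3.5 13.1 13.0
      vertex 0.0 7.0 13.0
    endloop
  endfacet
  facet normal 0.0000 0.0000 1.0000
    outer loop
      vertex 14.0 7.0 13.0
      vertex 0.0 7.0 13.0
      vertex 3.5 0.9 13.0
    endloop
  endfacet
  facet normal 0.0000 0.0000 1.0000
    outer loop
      vertex 14.0 7.0 13.0
      vertex 3.5 0.9 13.0
      vertex 10.5 0.9 13.0
    endloop
  endfacet
  facet normal 0.8674 0.4977 0.0000
    outer loop
      vertex 14.0 7.0 0.0
      vertex 10.5 13.1 0.0
      vertex 10.5 13.1 13.0
    endloop
  endfacet
  facet normal 0.8674 0.4977 0.0000
    outer loop
      vertex 14.0 7.0 0.0
      vertex 10.5 13.1 13.0
      vertex 14.0 7.0 13.0
    endloop
  endfacet
  facet normal 0.0000 1.0000 0.0000
    outer loop
      vertex 10.5 13.1 0.0
      vertex 3.5 13.1 0.0
      vertex 3.5 13.1 13.0
    endloop
  endfacet
  facet normal 0.0000 1.0000 0.0000
    outer loop
      vertex 10.5 13.1 0.0
      vertex 3.5 13.1 13.0
      vertex 10.5 13.1 13.0
    endloop
  endfacet
  facet normal -0.8674 0.4977 0.0000
    outer loop
      vertex 3.5 13.1 0.0
      vertex 0.0 7.0 0.0
      vertex 0.0 7.0 13.0
    endloop
  endfacet
  facet normal -0.8674 0.4977 0.0000
    outer loop
      vertex 3.5 13.1 0.0
      vertex 0.0 7.0 13.0
      vertex 3.5 13.1 13.0
    endloop
  endfacet
  facet normal -0.8674 -0.4977 0.0000
    outer loop
      vertex 0.0 7.0 0.0
      vertex 3.5 0.9 0.0
      vertex 3.5 0.9 13.0
    endloop
  endfacet
  facet normal -0.8674 -0.4977 0.0000
    outer loop
      vertex 0.0 7.0 0.0
      vertex 3.5 0.9 13.0
      vertex 0.0 7.0 13.0
    endloop
  endfacet
  facet normal 0.0000 -1.0000 0.0000
    outer loop
      vertex 3.5 0.9 0.0
      vertex 10.5 0.9 0.0
      vertex 10.5 0.9 13.0
    endloop
  endfacet
  facet normal 0.0000 -1.0000 0.0000
    outer loop
      vertex 3.5 0.9 0.0
      vertex 10.5 0.9 13.0
      vertex 3.5 0.9 13.0
    endloop
  endfacet
  facet normal 0.8674 -0.4977 0.0000
    outer loop
      vertex 10.5 0.9 0.0
      vertex 14.0 7.0 0.0
      vertex 14.0 7.0 13.0
    endloop
  endfacet
  facet normal 0.8674 -0.4977 0.0000
    outer loop
      vertex 10.5 0.9 0.0
      vertex 14.0 7.0 13.0
      vertex 10.5 0.9 13.0
    endloop
  endfacet
endsolid part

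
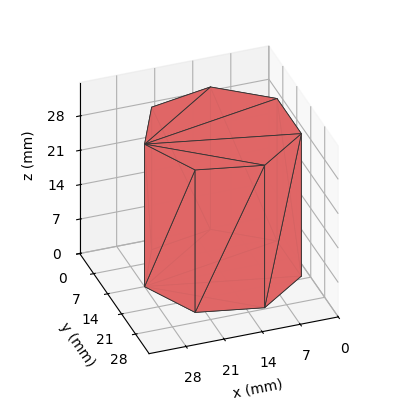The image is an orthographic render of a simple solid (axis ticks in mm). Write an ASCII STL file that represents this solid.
Reading the render: the shape is a regular 7-sided prism (a cylinder approximated with 7 flat sides), circumscribed radius ≈ 14 mm, height ≈ 29 mm (dimensions read to the nearest mm from the axis ticks). For the STL, each face is triangulated and given an outward normal.

solid part
  facet normal 0.0000 0.0000 -1.0000
    outer loop
      vertex 10.9 27.6 0.0
      vertex 22.7 24.9 0.0
      vertex 28.0 14.0 0.0
    endloop
  endfacet
  facet normal 0.0000 0.0000 -1.0000
    outer loop
      vertex 1.4 20.1 0.0
      vertex 10.9 27.6 0.0
      vertex 28.0 14.0 0.0
    endloop
  endfacet
  facet normal 0.0000 0.0000 -1.0000
    outer loop
      vertex 1.4 7.9 0.0
      vertex 1.4 20.1 0.0
      vertex 28.0 14.0 0.0
    endloop
  endfacet
  facet normal 0.0000 0.0000 -1.0000
    outer loop
      vertex 10.9 0.4 0.0
      vertex 1.4 7.9 0.0
      vertex 28.0 14.0 0.0
    endloop
  endfacet
  facet normal 0.0000 0.0000 -1.0000
    outer loop
      vertex 22.7 3.1 0.0
      vertex 10.9 0.4 0.0
      vertex 28.0 14.0 0.0
    endloop
  endfacet
  facet normal 0.0000 0.0000 1.0000
    outer loop
      vertex 28.0 14.0 29.0
      vertex 22.7 24.9 29.0
      vertex 10.9 27.6 29.0
    endloop
  endfacet
  facet normal 0.0000 0.0000 1.0000
    outer loop
      vertex 28.0 14.0 29.0
      vertex 10.9 27.6 29.0
      vertex 1.4 20.1 29.0
    endloop
  endfacet
  facet normal 0.0000 0.0000 1.0000
    outer loop
      vertex 28.0 14.0 29.0
      vertex 1.4 20.1 29.0
      vertex 1.4 7.9 29.0
    endloop
  endfacet
  facet normal 0.0000 0.0000 1.0000
    outer loop
      vertex 28.0 14.0 29.0
      vertex 1.4 7.9 29.0
      vertex 10.9 0.4 29.0
    endloop
  endfacet
  facet normal 0.0000 0.0000 1.0000
    outer loop
      vertex 28.0 14.0 29.0
      vertex 10.9 0.4 29.0
      vertex 22.7 3.1 29.0
    endloop
  endfacet
  facet normal 0.8993 0.4373 0.0000
    outer loop
      vertex 28.0 14.0 0.0
      vertex 22.7 24.9 0.0
      vertex 22.7 24.9 29.0
    endloop
  endfacet
  facet normal 0.8993 0.4373 0.0000
    outer loop
      vertex 28.0 14.0 0.0
      vertex 22.7 24.9 29.0
      vertex 28.0 14.0 29.0
    endloop
  endfacet
  facet normal 0.2230 0.9748 0.0000
    outer loop
      vertex 22.7 24.9 0.0
      vertex 10.9 27.6 0.0
      vertex 10.9 27.6 29.0
    endloop
  endfacet
  facet normal 0.2230 0.9748 0.0000
    outer loop
      vertex 22.7 24.9 0.0
      vertex 10.9 27.6 29.0
      vertex 22.7 24.9 29.0
    endloop
  endfacet
  facet normal -0.6196 0.7849 0.0000
    outer loop
      vertex 10.9 27.6 0.0
      vertex 1.4 20.1 0.0
      vertex 1.4 20.1 29.0
    endloop
  endfacet
  facet normal -0.6196 0.7849 0.0000
    outer loop
      vertex 10.9 27.6 0.0
      vertex 1.4 20.1 29.0
      vertex 10.9 27.6 29.0
    endloop
  endfacet
  facet normal -1.0000 0.0000 0.0000
    outer loop
      vertex 1.4 20.1 0.0
      vertex 1.4 7.9 0.0
      vertex 1.4 7.9 29.0
    endloop
  endfacet
  facet normal -1.0000 0.0000 0.0000
    outer loop
      vertex 1.4 20.1 0.0
      vertex 1.4 7.9 29.0
      vertex 1.4 20.1 29.0
    endloop
  endfacet
  facet normal -0.6196 -0.7849 0.0000
    outer loop
      vertex 1.4 7.9 0.0
      vertex 10.9 0.4 0.0
      vertex 10.9 0.4 29.0
    endloop
  endfacet
  facet normal -0.6196 -0.7849 0.0000
    outer loop
      vertex 1.4 7.9 0.0
      vertex 10.9 0.4 29.0
      vertex 1.4 7.9 29.0
    endloop
  endfacet
  facet normal 0.2230 -0.9748 0.0000
    outer loop
      vertex 10.9 0.4 0.0
      vertex 22.7 3.1 0.0
      vertex 22.7 3.1 29.0
    endloop
  endfacet
  facet normal 0.2230 -0.9748 0.0000
    outer loop
      vertex 10.9 0.4 0.0
      vertex 22.7 3.1 29.0
      vertex 10.9 0.4 29.0
    endloop
  endfacet
  facet normal 0.8993 -0.4373 0.0000
    outer loop
      vertex 22.7 3.1 0.0
      vertex 28.0 14.0 0.0
      vertex 28.0 14.0 29.0
    endloop
  endfacet
  facet normal 0.8993 -0.4373 0.0000
    outer loop
      vertex 22.7 3.1 0.0
      vertex 28.0 14.0 29.0
      vertex 22.7 3.1 29.0
    endloop
  endfacet
endsolid part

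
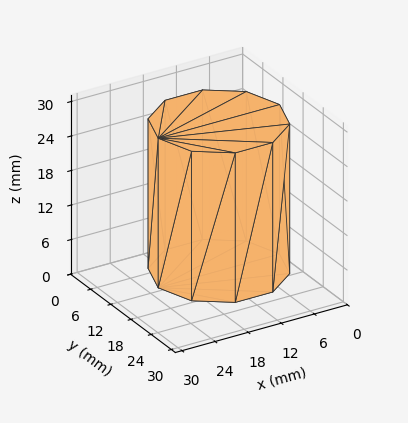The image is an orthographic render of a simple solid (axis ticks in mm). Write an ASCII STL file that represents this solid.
Reading the render: the shape is a regular 10-sided prism (a cylinder approximated with 10 flat sides), circumscribed radius ≈ 11 mm, height ≈ 26 mm (dimensions read to the nearest mm from the axis ticks). For the STL, each face is triangulated and given an outward normal.

solid part
  facet normal 0.0000 0.0000 -1.0000
    outer loop
      vertex 14.399 21.462 0.000
      vertex 19.899 17.466 0.000
      vertex 22.000 11.000 0.000
    endloop
  endfacet
  facet normal 0.0000 0.0000 -1.0000
    outer loop
      vertex 7.601 21.462 0.000
      vertex 14.399 21.462 0.000
      vertex 22.000 11.000 0.000
    endloop
  endfacet
  facet normal 0.0000 0.0000 -1.0000
    outer loop
      vertex 2.101 17.466 0.000
      vertex 7.601 21.462 0.000
      vertex 22.000 11.000 0.000
    endloop
  endfacet
  facet normal 0.0000 0.0000 -1.0000
    outer loop
      vertex 0.000 11.000 0.000
      vertex 2.101 17.466 0.000
      vertex 22.000 11.000 0.000
    endloop
  endfacet
  facet normal 0.0000 0.0000 -1.0000
    outer loop
      vertex 2.101 4.534 0.000
      vertex 0.000 11.000 0.000
      vertex 22.000 11.000 0.000
    endloop
  endfacet
  facet normal 0.0000 0.0000 -1.0000
    outer loop
      vertex 7.601 0.538 0.000
      vertex 2.101 4.534 0.000
      vertex 22.000 11.000 0.000
    endloop
  endfacet
  facet normal 0.0000 0.0000 -1.0000
    outer loop
      vertex 14.399 0.538 0.000
      vertex 7.601 0.538 0.000
      vertex 22.000 11.000 0.000
    endloop
  endfacet
  facet normal 0.0000 0.0000 -1.0000
    outer loop
      vertex 19.899 4.534 0.000
      vertex 14.399 0.538 0.000
      vertex 22.000 11.000 0.000
    endloop
  endfacet
  facet normal 0.0000 0.0000 1.0000
    outer loop
      vertex 22.000 11.000 26.000
      vertex 19.899 17.466 26.000
      vertex 14.399 21.462 26.000
    endloop
  endfacet
  facet normal 0.0000 0.0000 1.0000
    outer loop
      vertex 22.000 11.000 26.000
      vertex 14.399 21.462 26.000
      vertex 7.601 21.462 26.000
    endloop
  endfacet
  facet normal 0.0000 0.0000 1.0000
    outer loop
      vertex 22.000 11.000 26.000
      vertex 7.601 21.462 26.000
      vertex 2.101 17.466 26.000
    endloop
  endfacet
  facet normal 0.0000 0.0000 1.0000
    outer loop
      vertex 22.000 11.000 26.000
      vertex 2.101 17.466 26.000
      vertex 0.000 11.000 26.000
    endloop
  endfacet
  facet normal 0.0000 0.0000 1.0000
    outer loop
      vertex 22.000 11.000 26.000
      vertex 0.000 11.000 26.000
      vertex 2.101 4.534 26.000
    endloop
  endfacet
  facet normal 0.0000 0.0000 1.0000
    outer loop
      vertex 22.000 11.000 26.000
      vertex 2.101 4.534 26.000
      vertex 7.601 0.538 26.000
    endloop
  endfacet
  facet normal 0.0000 0.0000 1.0000
    outer loop
      vertex 22.000 11.000 26.000
      vertex 7.601 0.538 26.000
      vertex 14.399 0.538 26.000
    endloop
  endfacet
  facet normal 0.0000 0.0000 1.0000
    outer loop
      vertex 22.000 11.000 26.000
      vertex 14.399 0.538 26.000
      vertex 19.899 4.534 26.000
    endloop
  endfacet
  facet normal 0.9511 0.3090 0.0000
    outer loop
      vertex 22.000 11.000 0.000
      vertex 19.899 17.466 0.000
      vertex 19.899 17.466 26.000
    endloop
  endfacet
  facet normal 0.9511 0.3090 0.0000
    outer loop
      vertex 22.000 11.000 0.000
      vertex 19.899 17.466 26.000
      vertex 22.000 11.000 26.000
    endloop
  endfacet
  facet normal 0.5878 0.8090 0.0000
    outer loop
      vertex 19.899 17.466 0.000
      vertex 14.399 21.462 0.000
      vertex 14.399 21.462 26.000
    endloop
  endfacet
  facet normal 0.5878 0.8090 0.0000
    outer loop
      vertex 19.899 17.466 0.000
      vertex 14.399 21.462 26.000
      vertex 19.899 17.466 26.000
    endloop
  endfacet
  facet normal 0.0000 1.0000 0.0000
    outer loop
      vertex 14.399 21.462 0.000
      vertex 7.601 21.462 0.000
      vertex 7.601 21.462 26.000
    endloop
  endfacet
  facet normal 0.0000 1.0000 0.0000
    outer loop
      vertex 14.399 21.462 0.000
      vertex 7.601 21.462 26.000
      vertex 14.399 21.462 26.000
    endloop
  endfacet
  facet normal -0.5878 0.8090 0.0000
    outer loop
      vertex 7.601 21.462 0.000
      vertex 2.101 17.466 0.000
      vertex 2.101 17.466 26.000
    endloop
  endfacet
  facet normal -0.5878 0.8090 0.0000
    outer loop
      vertex 7.601 21.462 0.000
      vertex 2.101 17.466 26.000
      vertex 7.601 21.462 26.000
    endloop
  endfacet
  facet normal -0.9511 0.3090 0.0000
    outer loop
      vertex 2.101 17.466 0.000
      vertex 0.000 11.000 0.000
      vertex 0.000 11.000 26.000
    endloop
  endfacet
  facet normal -0.9511 0.3090 0.0000
    outer loop
      vertex 2.101 17.466 0.000
      vertex 0.000 11.000 26.000
      vertex 2.101 17.466 26.000
    endloop
  endfacet
  facet normal -0.9511 -0.3090 0.0000
    outer loop
      vertex 0.000 11.000 0.000
      vertex 2.101 4.534 0.000
      vertex 2.101 4.534 26.000
    endloop
  endfacet
  facet normal -0.9511 -0.3090 0.0000
    outer loop
      vertex 0.000 11.000 0.000
      vertex 2.101 4.534 26.000
      vertex 0.000 11.000 26.000
    endloop
  endfacet
  facet normal -0.5878 -0.8090 0.0000
    outer loop
      vertex 2.101 4.534 0.000
      vertex 7.601 0.538 0.000
      vertex 7.601 0.538 26.000
    endloop
  endfacet
  facet normal -0.5878 -0.8090 0.0000
    outer loop
      vertex 2.101 4.534 0.000
      vertex 7.601 0.538 26.000
      vertex 2.101 4.534 26.000
    endloop
  endfacet
  facet normal 0.0000 -1.0000 0.0000
    outer loop
      vertex 7.601 0.538 0.000
      vertex 14.399 0.538 0.000
      vertex 14.399 0.538 26.000
    endloop
  endfacet
  facet normal 0.0000 -1.0000 0.0000
    outer loop
      vertex 7.601 0.538 0.000
      vertex 14.399 0.538 26.000
      vertex 7.601 0.538 26.000
    endloop
  endfacet
  facet normal 0.5878 -0.8090 0.0000
    outer loop
      vertex 14.399 0.538 0.000
      vertex 19.899 4.534 0.000
      vertex 19.899 4.534 26.000
    endloop
  endfacet
  facet normal 0.5878 -0.8090 0.0000
    outer loop
      vertex 14.399 0.538 0.000
      vertex 19.899 4.534 26.000
      vertex 14.399 0.538 26.000
    endloop
  endfacet
  facet normal 0.9511 -0.3090 0.0000
    outer loop
      vertex 19.899 4.534 0.000
      vertex 22.000 11.000 0.000
      vertex 22.000 11.000 26.000
    endloop
  endfacet
  facet normal 0.9511 -0.3090 0.0000
    outer loop
      vertex 19.899 4.534 0.000
      vertex 22.000 11.000 26.000
      vertex 19.899 4.534 26.000
    endloop
  endfacet
endsolid part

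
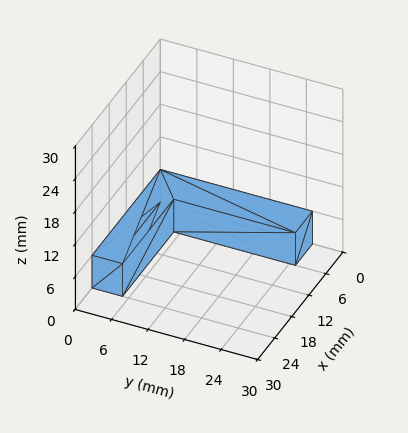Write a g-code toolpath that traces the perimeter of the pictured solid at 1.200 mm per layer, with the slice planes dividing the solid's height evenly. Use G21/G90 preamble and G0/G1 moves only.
Reading the render: the shape is an L-shaped prism: outer 24 × 25 mm, arm thicknesses ≈ 5 mm (horizontal) and 6 mm (vertical), extruded 6 mm in z (dimensions read to the nearest mm from the axis ticks). For the g-code, the solid's height is divided into equal slices at the stated Δz and each level perimeter traced with G1 moves after a G0 lift.

; perimeter-only toolpath
G21 ; units = mm
G90 ; absolute positioning
G28 ; home
; layer 1
G0 Z1.200
G0 X0.000 Y0.000
G1 X24.000 Y0.000
G1 X24.000 Y5.000
G1 X6.000 Y5.000
G1 X6.000 Y25.000
G1 X0.000 Y25.000
G1 X0.000 Y0.000
; layer 2
G0 Z2.400
G0 X0.000 Y0.000
G1 X24.000 Y0.000
G1 X24.000 Y5.000
G1 X6.000 Y5.000
G1 X6.000 Y25.000
G1 X0.000 Y25.000
G1 X0.000 Y0.000
; layer 3
G0 Z3.600
G0 X0.000 Y0.000
G1 X24.000 Y0.000
G1 X24.000 Y5.000
G1 X6.000 Y5.000
G1 X6.000 Y25.000
G1 X0.000 Y25.000
G1 X0.000 Y0.000
; layer 4
G0 Z4.800
G0 X0.000 Y0.000
G1 X24.000 Y0.000
G1 X24.000 Y5.000
G1 X6.000 Y5.000
G1 X6.000 Y25.000
G1 X0.000 Y25.000
G1 X0.000 Y0.000
; layer 5
G0 Z6.000
G0 X0.000 Y0.000
G1 X24.000 Y0.000
G1 X24.000 Y5.000
G1 X6.000 Y5.000
G1 X6.000 Y25.000
G1 X0.000 Y25.000
G1 X0.000 Y0.000
M2 ; end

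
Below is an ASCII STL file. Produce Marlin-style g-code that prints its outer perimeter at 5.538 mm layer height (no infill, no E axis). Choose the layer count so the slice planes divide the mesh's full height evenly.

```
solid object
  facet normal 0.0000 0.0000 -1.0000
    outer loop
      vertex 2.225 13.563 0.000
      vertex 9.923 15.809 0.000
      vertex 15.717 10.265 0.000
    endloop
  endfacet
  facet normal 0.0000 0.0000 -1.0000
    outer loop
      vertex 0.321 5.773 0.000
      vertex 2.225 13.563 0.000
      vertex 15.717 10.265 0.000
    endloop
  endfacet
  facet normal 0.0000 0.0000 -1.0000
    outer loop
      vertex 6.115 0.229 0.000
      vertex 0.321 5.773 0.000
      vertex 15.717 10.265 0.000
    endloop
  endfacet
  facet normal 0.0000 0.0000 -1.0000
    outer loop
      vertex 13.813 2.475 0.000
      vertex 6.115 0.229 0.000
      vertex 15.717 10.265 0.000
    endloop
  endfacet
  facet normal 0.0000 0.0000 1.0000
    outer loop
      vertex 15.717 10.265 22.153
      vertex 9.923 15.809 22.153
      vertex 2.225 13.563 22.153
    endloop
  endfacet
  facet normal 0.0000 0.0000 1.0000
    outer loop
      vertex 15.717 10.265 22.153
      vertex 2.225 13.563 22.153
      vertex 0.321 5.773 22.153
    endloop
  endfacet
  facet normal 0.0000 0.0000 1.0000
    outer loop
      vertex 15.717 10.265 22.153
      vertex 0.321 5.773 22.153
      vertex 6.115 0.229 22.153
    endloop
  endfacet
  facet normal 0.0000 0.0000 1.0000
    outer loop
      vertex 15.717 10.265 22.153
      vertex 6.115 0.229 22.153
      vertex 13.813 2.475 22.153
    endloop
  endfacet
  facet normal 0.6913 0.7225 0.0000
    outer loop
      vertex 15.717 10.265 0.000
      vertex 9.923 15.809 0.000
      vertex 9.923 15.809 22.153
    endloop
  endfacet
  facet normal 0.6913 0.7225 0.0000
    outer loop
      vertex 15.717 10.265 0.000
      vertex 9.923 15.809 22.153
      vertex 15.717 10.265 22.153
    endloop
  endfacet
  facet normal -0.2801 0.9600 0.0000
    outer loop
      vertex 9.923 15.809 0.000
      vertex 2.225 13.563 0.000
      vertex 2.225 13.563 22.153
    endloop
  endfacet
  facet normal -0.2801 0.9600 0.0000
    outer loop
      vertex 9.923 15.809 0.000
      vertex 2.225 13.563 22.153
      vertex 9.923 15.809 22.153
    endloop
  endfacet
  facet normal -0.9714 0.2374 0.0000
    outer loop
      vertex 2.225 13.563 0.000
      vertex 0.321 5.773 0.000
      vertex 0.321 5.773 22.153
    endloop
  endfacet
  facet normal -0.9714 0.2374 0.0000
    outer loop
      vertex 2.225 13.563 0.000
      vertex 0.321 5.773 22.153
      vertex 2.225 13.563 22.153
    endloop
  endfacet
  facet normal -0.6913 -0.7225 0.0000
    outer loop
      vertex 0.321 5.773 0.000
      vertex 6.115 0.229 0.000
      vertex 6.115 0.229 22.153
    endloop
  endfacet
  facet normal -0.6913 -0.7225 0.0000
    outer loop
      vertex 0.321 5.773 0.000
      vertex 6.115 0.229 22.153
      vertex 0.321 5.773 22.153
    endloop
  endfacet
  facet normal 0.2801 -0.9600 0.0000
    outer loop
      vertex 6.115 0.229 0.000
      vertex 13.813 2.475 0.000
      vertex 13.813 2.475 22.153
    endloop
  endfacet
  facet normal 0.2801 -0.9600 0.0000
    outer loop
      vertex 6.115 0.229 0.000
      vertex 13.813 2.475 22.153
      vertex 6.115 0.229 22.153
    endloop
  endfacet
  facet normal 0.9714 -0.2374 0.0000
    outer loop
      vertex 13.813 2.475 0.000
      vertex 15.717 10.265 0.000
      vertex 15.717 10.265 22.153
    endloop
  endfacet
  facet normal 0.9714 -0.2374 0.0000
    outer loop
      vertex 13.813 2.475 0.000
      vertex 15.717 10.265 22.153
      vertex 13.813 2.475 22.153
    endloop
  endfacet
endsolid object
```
; perimeter-only toolpath
G21 ; units = mm
G90 ; absolute positioning
G28 ; home
; layer 1
G0 Z5.538
G0 X15.717 Y10.265
G1 X9.923 Y15.809
G1 X2.225 Y13.563
G1 X0.321 Y5.773
G1 X6.115 Y0.229
G1 X13.813 Y2.475
G1 X15.717 Y10.265
; layer 2
G0 Z11.076
G0 X15.717 Y10.265
G1 X9.923 Y15.809
G1 X2.225 Y13.563
G1 X0.321 Y5.773
G1 X6.115 Y0.229
G1 X13.813 Y2.475
G1 X15.717 Y10.265
; layer 3
G0 Z16.615
G0 X15.717 Y10.265
G1 X9.923 Y15.809
G1 X2.225 Y13.563
G1 X0.321 Y5.773
G1 X6.115 Y0.229
G1 X13.813 Y2.475
G1 X15.717 Y10.265
; layer 4
G0 Z22.153
G0 X15.717 Y10.265
G1 X9.923 Y15.809
G1 X2.225 Y13.563
G1 X0.321 Y5.773
G1 X6.115 Y0.229
G1 X13.813 Y2.475
G1 X15.717 Y10.265
M2 ; end

The solid is a regular 6-sided prism (a cylinder approximated with 6 flat sides), circumscribed radius ≈ 8.02 mm, height ≈ 22.2 mm. Slicing at Δz = 5.538 mm — 4 equal slices spanning the solid's height, so layer i sits at z = i·h/4 — gives 4 non-empty perimeters. Each is a 6-segment closed polygon; G0 lifts to the layer z and rapids to the start vertex, then G1 traces the edges.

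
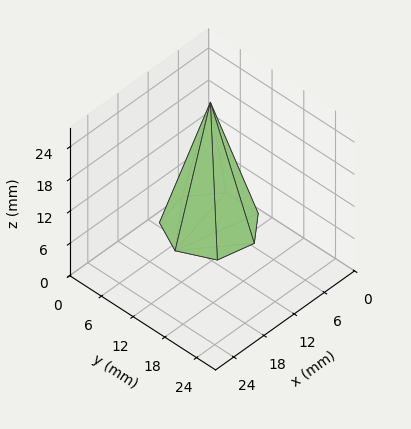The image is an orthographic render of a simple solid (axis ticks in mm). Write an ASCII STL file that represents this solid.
Reading the render: the shape is a regular 7-sided pyramid, base circumscribed radius ≈ 7 mm, apex at z ≈ 23 mm (dimensions read to the nearest mm from the axis ticks). For the STL, each face is triangulated and given an outward normal.

solid part
  facet normal 0.0000 0.0000 -1.0000
    outer loop
      vertex 5.442 13.824 0.000
      vertex 11.364 12.473 0.000
      vertex 14.000 7.000 0.000
    endloop
  endfacet
  facet normal 0.0000 0.0000 -1.0000
    outer loop
      vertex 0.693 10.037 0.000
      vertex 5.442 13.824 0.000
      vertex 14.000 7.000 0.000
    endloop
  endfacet
  facet normal 0.0000 0.0000 -1.0000
    outer loop
      vertex 0.693 3.963 0.000
      vertex 0.693 10.037 0.000
      vertex 14.000 7.000 0.000
    endloop
  endfacet
  facet normal 0.0000 0.0000 -1.0000
    outer loop
      vertex 5.442 0.176 0.000
      vertex 0.693 3.963 0.000
      vertex 14.000 7.000 0.000
    endloop
  endfacet
  facet normal 0.0000 0.0000 -1.0000
    outer loop
      vertex 11.364 1.527 0.000
      vertex 5.442 0.176 0.000
      vertex 14.000 7.000 0.000
    endloop
  endfacet
  facet normal 0.8689 0.4185 0.2644
    outer loop
      vertex 14.000 7.000 0.000
      vertex 11.364 12.473 0.000
      vertex 7.000 7.000 23.000
    endloop
  endfacet
  facet normal 0.2145 0.9402 0.2644
    outer loop
      vertex 11.364 12.473 0.000
      vertex 5.442 13.824 0.000
      vertex 7.000 7.000 23.000
    endloop
  endfacet
  facet normal -0.6013 0.7540 0.2644
    outer loop
      vertex 5.442 13.824 0.000
      vertex 0.693 10.037 0.000
      vertex 7.000 7.000 23.000
    endloop
  endfacet
  facet normal -0.9644 0.0000 0.2645
    outer loop
      vertex 0.693 10.037 0.000
      vertex 0.693 3.963 0.000
      vertex 7.000 7.000 23.000
    endloop
  endfacet
  facet normal -0.6013 -0.7540 0.2644
    outer loop
      vertex 0.693 3.963 0.000
      vertex 5.442 0.176 0.000
      vertex 7.000 7.000 23.000
    endloop
  endfacet
  facet normal 0.2145 -0.9402 0.2644
    outer loop
      vertex 5.442 0.176 0.000
      vertex 11.364 1.527 0.000
      vertex 7.000 7.000 23.000
    endloop
  endfacet
  facet normal 0.8689 -0.4185 0.2644
    outer loop
      vertex 11.364 1.527 0.000
      vertex 14.000 7.000 0.000
      vertex 7.000 7.000 23.000
    endloop
  endfacet
endsolid part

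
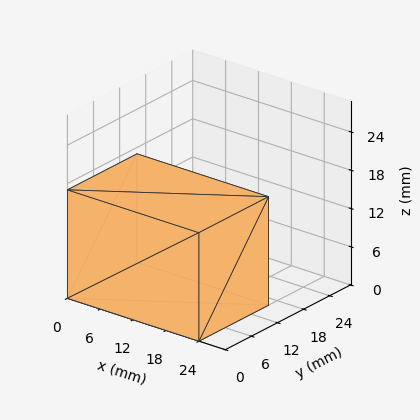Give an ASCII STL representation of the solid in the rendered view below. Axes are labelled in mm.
Reading the render: the shape is a rectangular box, roughly 24 × 16 mm footprint and 17 mm tall (dimensions read to the nearest mm from the axis ticks). For the STL, each face is triangulated and given an outward normal.

solid part
  facet normal 0.0000 0.0000 -1.0000
    outer loop
      vertex 24.0 16.0 0.0
      vertex 24.0 0.0 0.0
      vertex 0.0 0.0 0.0
    endloop
  endfacet
  facet normal 0.0000 0.0000 -1.0000
    outer loop
      vertex 0.0 16.0 0.0
      vertex 24.0 16.0 0.0
      vertex 0.0 0.0 0.0
    endloop
  endfacet
  facet normal 0.0000 0.0000 1.0000
    outer loop
      vertex 0.0 0.0 17.0
      vertex 24.0 0.0 17.0
      vertex 24.0 16.0 17.0
    endloop
  endfacet
  facet normal 0.0000 0.0000 1.0000
    outer loop
      vertex 0.0 0.0 17.0
      vertex 24.0 16.0 17.0
      vertex 0.0 16.0 17.0
    endloop
  endfacet
  facet normal 0.0000 -1.0000 0.0000
    outer loop
      vertex 0.0 0.0 0.0
      vertex 24.0 0.0 0.0
      vertex 24.0 0.0 17.0
    endloop
  endfacet
  facet normal 0.0000 -1.0000 0.0000
    outer loop
      vertex 0.0 0.0 0.0
      vertex 24.0 0.0 17.0
      vertex 0.0 0.0 17.0
    endloop
  endfacet
  facet normal 0.0000 1.0000 0.0000
    outer loop
      vertex 24.0 16.0 17.0
      vertex 24.0 16.0 0.0
      vertex 0.0 16.0 0.0
    endloop
  endfacet
  facet normal 0.0000 1.0000 0.0000
    outer loop
      vertex 0.0 16.0 17.0
      vertex 24.0 16.0 17.0
      vertex 0.0 16.0 0.0
    endloop
  endfacet
  facet normal -1.0000 0.0000 0.0000
    outer loop
      vertex 0.0 16.0 17.0
      vertex 0.0 16.0 0.0
      vertex 0.0 0.0 0.0
    endloop
  endfacet
  facet normal -1.0000 0.0000 0.0000
    outer loop
      vertex 0.0 0.0 17.0
      vertex 0.0 16.0 17.0
      vertex 0.0 0.0 0.0
    endloop
  endfacet
  facet normal 1.0000 0.0000 0.0000
    outer loop
      vertex 24.0 0.0 0.0
      vertex 24.0 16.0 0.0
      vertex 24.0 16.0 17.0
    endloop
  endfacet
  facet normal 1.0000 0.0000 0.0000
    outer loop
      vertex 24.0 0.0 0.0
      vertex 24.0 16.0 17.0
      vertex 24.0 0.0 17.0
    endloop
  endfacet
endsolid part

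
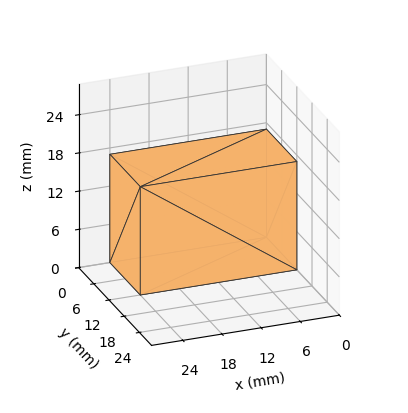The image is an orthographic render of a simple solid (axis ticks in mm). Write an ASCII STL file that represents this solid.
Reading the render: the shape is a rectangular box, roughly 24 × 12 mm footprint and 17 mm tall (dimensions read to the nearest mm from the axis ticks). For the STL, each face is triangulated and given an outward normal.

solid part
  facet normal 0.0000 0.0000 -1.0000
    outer loop
      vertex 24.0 12.0 0.0
      vertex 24.0 0.0 0.0
      vertex 0.0 0.0 0.0
    endloop
  endfacet
  facet normal 0.0000 0.0000 -1.0000
    outer loop
      vertex 0.0 12.0 0.0
      vertex 24.0 12.0 0.0
      vertex 0.0 0.0 0.0
    endloop
  endfacet
  facet normal 0.0000 0.0000 1.0000
    outer loop
      vertex 0.0 0.0 17.0
      vertex 24.0 0.0 17.0
      vertex 24.0 12.0 17.0
    endloop
  endfacet
  facet normal 0.0000 0.0000 1.0000
    outer loop
      vertex 0.0 0.0 17.0
      vertex 24.0 12.0 17.0
      vertex 0.0 12.0 17.0
    endloop
  endfacet
  facet normal 0.0000 -1.0000 0.0000
    outer loop
      vertex 0.0 0.0 0.0
      vertex 24.0 0.0 0.0
      vertex 24.0 0.0 17.0
    endloop
  endfacet
  facet normal 0.0000 -1.0000 0.0000
    outer loop
      vertex 0.0 0.0 0.0
      vertex 24.0 0.0 17.0
      vertex 0.0 0.0 17.0
    endloop
  endfacet
  facet normal 0.0000 1.0000 0.0000
    outer loop
      vertex 24.0 12.0 17.0
      vertex 24.0 12.0 0.0
      vertex 0.0 12.0 0.0
    endloop
  endfacet
  facet normal 0.0000 1.0000 0.0000
    outer loop
      vertex 0.0 12.0 17.0
      vertex 24.0 12.0 17.0
      vertex 0.0 12.0 0.0
    endloop
  endfacet
  facet normal -1.0000 0.0000 0.0000
    outer loop
      vertex 0.0 12.0 17.0
      vertex 0.0 12.0 0.0
      vertex 0.0 0.0 0.0
    endloop
  endfacet
  facet normal -1.0000 0.0000 0.0000
    outer loop
      vertex 0.0 0.0 17.0
      vertex 0.0 12.0 17.0
      vertex 0.0 0.0 0.0
    endloop
  endfacet
  facet normal 1.0000 0.0000 0.0000
    outer loop
      vertex 24.0 0.0 0.0
      vertex 24.0 12.0 0.0
      vertex 24.0 12.0 17.0
    endloop
  endfacet
  facet normal 1.0000 0.0000 0.0000
    outer loop
      vertex 24.0 0.0 0.0
      vertex 24.0 12.0 17.0
      vertex 24.0 0.0 17.0
    endloop
  endfacet
endsolid part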